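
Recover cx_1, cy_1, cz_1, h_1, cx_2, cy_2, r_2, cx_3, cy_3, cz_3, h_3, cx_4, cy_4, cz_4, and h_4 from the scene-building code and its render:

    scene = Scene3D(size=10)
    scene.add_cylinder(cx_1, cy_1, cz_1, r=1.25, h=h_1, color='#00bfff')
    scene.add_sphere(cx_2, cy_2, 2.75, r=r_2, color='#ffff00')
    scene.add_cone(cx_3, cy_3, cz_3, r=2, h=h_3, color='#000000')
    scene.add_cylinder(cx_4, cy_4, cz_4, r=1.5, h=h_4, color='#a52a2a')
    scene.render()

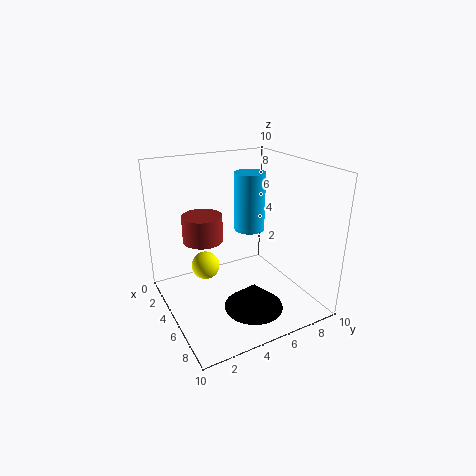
cx_1 = 1.5, cy_1 = 8, cz_1 = 3.75, h_1 = 4.75, cx_2 = 3.75, cy_2 = 3, r_2 = 1, cx_3 = 7.25, cy_3 = 5, cz_3 = 0.75, h_3 = 1.75, cx_4 = 2.25, cy_4 = 3.5, cz_4 = 4, h_4 = 2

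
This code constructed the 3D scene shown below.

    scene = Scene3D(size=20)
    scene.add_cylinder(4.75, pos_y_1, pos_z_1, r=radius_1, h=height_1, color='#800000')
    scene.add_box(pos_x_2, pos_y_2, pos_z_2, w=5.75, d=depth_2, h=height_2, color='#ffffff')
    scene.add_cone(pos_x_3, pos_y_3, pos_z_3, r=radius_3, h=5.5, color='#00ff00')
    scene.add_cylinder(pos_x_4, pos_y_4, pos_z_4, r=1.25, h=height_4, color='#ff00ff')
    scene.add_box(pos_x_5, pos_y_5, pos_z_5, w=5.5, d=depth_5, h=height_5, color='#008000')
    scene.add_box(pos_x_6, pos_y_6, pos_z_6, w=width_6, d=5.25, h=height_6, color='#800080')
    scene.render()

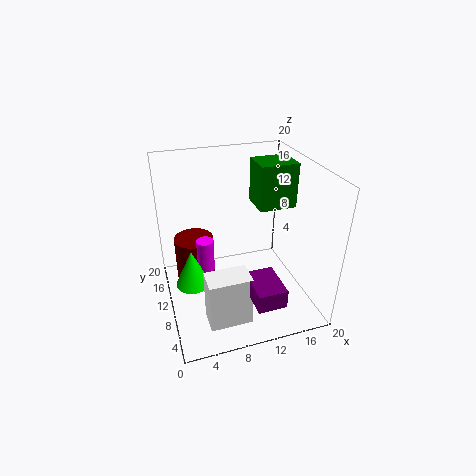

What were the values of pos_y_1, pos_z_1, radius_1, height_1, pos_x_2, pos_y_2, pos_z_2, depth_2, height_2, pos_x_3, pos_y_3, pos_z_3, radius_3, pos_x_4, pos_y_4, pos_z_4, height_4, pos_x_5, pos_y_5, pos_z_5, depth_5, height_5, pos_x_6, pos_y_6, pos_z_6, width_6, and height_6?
pos_y_1 = 16, pos_z_1 = 0.5, radius_1 = 3, height_1 = 7, pos_x_2 = 4.25, pos_y_2 = 3.5, pos_z_2 = 0.25, depth_2 = 3.5, height_2 = 7.25, pos_x_3 = 3.5, pos_y_3 = 11.5, pos_z_3 = 2.5, radius_3 = 2.5, pos_x_4 = 5.75, pos_y_4 = 12.25, pos_z_4 = 4.25, height_4 = 4.75, pos_x_5 = 13.75, pos_y_5 = 11.25, pos_z_5 = 12.75, depth_5 = 4.75, height_5 = 6.5, pos_x_6 = 9.5, pos_y_6 = 0.25, pos_z_6 = 5, width_6 = 3.75, height_6 = 2.5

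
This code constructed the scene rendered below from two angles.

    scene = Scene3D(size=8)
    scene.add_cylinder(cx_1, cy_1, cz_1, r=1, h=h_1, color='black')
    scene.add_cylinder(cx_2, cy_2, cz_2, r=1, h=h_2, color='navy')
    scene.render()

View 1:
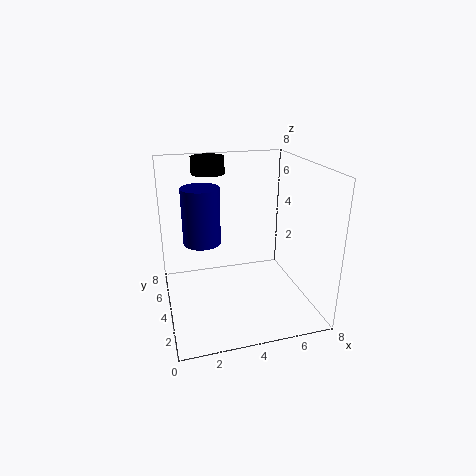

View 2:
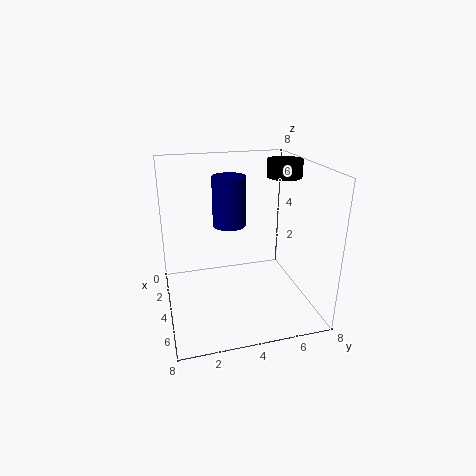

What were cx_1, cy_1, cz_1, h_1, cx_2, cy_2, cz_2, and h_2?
cx_1 = 3, cy_1 = 7, cz_1 = 7, h_1 = 1, cx_2 = 2, cy_2 = 4, cz_2 = 4, h_2 = 3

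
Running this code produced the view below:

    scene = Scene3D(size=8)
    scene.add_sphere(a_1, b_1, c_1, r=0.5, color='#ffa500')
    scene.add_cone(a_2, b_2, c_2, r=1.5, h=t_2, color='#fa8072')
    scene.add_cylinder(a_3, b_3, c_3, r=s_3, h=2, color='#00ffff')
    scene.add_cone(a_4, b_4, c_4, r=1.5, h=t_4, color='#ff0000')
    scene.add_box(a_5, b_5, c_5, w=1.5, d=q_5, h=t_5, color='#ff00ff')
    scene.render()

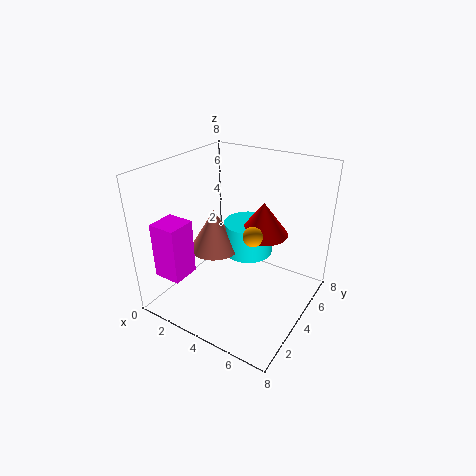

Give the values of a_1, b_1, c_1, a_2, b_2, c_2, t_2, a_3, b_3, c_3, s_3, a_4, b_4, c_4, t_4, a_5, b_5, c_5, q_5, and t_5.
a_1 = 5.5; b_1 = 3; c_1 = 5; a_2 = 2; b_2 = 4.5; c_2 = 2.5; t_2 = 2.5; a_3 = 3.5; b_3 = 6; c_3 = 2; s_3 = 1.5; a_4 = 4.5; b_4 = 6; c_4 = 3.5; t_4 = 2; a_5 = 1; b_5 = 0.5; c_5 = 2.5; q_5 = 1.5; t_5 = 3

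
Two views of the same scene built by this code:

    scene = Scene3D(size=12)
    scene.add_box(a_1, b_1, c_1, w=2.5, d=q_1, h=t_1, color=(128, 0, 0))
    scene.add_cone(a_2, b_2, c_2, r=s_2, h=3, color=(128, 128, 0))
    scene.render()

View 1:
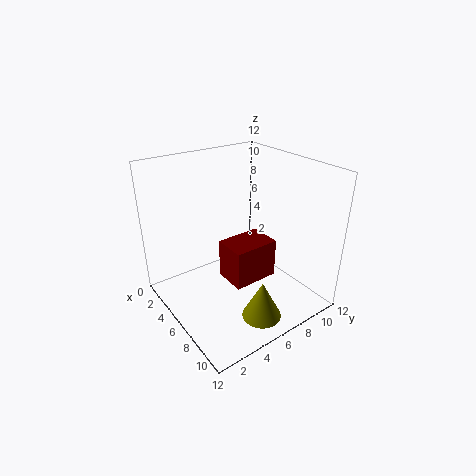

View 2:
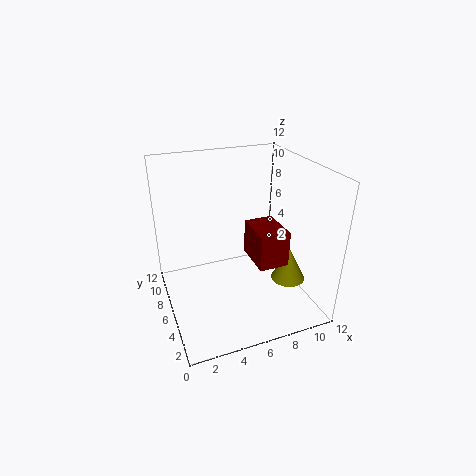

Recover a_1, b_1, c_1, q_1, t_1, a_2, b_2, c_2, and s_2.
a_1 = 7, b_1 = 3.5, c_1 = 4, q_1 = 3.5, t_1 = 3, a_2 = 10.5, b_2 = 5, c_2 = 1.5, s_2 = 1.5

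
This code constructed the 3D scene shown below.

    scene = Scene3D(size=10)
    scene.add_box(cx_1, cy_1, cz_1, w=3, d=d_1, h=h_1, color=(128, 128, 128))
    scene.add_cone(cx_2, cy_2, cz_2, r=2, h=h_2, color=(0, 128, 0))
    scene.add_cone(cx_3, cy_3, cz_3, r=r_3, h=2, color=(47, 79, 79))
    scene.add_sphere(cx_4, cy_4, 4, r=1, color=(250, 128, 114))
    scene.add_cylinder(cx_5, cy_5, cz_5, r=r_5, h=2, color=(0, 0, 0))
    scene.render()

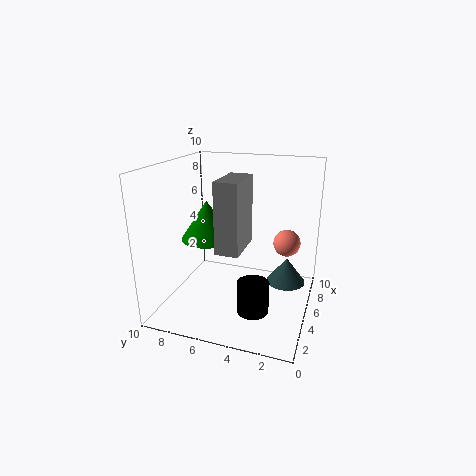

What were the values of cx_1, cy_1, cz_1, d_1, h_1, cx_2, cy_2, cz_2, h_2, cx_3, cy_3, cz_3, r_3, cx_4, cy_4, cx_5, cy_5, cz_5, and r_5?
cx_1 = 2
cy_1 = 4
cz_1 = 5
d_1 = 1.5
h_1 = 4.5
cx_2 = 6.5
cy_2 = 8
cz_2 = 4
h_2 = 3
cx_3 = 8
cy_3 = 2
cz_3 = 0.5
r_3 = 1.5
cx_4 = 7.5
cy_4 = 2
cx_5 = 2
cy_5 = 3
cz_5 = 1.5
r_5 = 1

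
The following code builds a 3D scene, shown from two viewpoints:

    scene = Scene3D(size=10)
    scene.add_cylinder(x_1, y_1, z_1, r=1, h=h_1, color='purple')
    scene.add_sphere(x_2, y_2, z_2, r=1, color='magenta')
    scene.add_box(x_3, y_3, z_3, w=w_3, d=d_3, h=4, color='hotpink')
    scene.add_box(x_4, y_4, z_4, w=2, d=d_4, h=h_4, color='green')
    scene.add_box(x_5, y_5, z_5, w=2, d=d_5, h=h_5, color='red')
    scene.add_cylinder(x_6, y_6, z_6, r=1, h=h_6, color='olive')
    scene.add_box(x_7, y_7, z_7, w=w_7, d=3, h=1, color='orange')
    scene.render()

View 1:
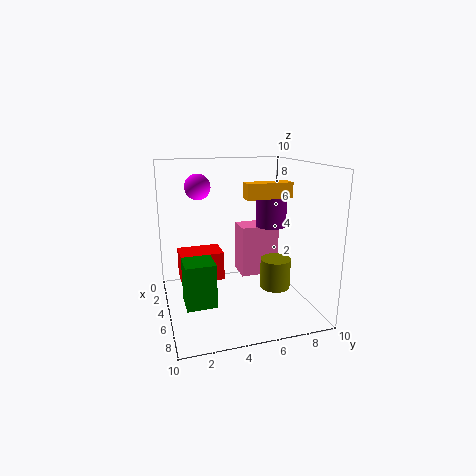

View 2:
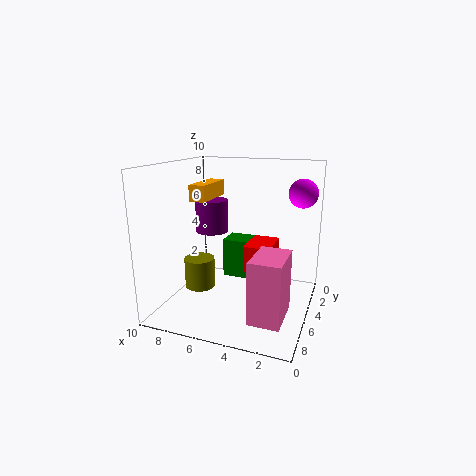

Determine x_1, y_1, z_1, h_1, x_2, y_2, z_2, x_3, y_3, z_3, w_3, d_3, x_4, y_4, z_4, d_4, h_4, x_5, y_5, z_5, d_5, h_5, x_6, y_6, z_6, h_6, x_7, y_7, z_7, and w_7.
x_1 = 6, y_1 = 7, z_1 = 6, h_1 = 2, x_2 = 1, y_2 = 3, z_2 = 8, x_3 = 1, y_3 = 6, z_3 = 1, w_3 = 2, d_3 = 3, x_4 = 5, y_4 = 1, z_4 = 1, d_4 = 2, h_4 = 3, x_5 = 3, y_5 = 1, z_5 = 2, d_5 = 3, h_5 = 2, x_6 = 7, y_6 = 7, z_6 = 2, h_6 = 2, x_7 = 6, y_7 = 5, z_7 = 8, w_7 = 1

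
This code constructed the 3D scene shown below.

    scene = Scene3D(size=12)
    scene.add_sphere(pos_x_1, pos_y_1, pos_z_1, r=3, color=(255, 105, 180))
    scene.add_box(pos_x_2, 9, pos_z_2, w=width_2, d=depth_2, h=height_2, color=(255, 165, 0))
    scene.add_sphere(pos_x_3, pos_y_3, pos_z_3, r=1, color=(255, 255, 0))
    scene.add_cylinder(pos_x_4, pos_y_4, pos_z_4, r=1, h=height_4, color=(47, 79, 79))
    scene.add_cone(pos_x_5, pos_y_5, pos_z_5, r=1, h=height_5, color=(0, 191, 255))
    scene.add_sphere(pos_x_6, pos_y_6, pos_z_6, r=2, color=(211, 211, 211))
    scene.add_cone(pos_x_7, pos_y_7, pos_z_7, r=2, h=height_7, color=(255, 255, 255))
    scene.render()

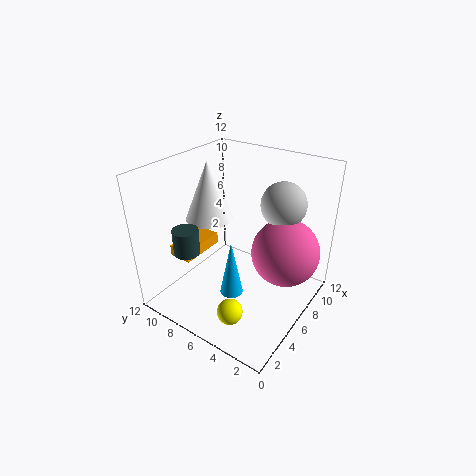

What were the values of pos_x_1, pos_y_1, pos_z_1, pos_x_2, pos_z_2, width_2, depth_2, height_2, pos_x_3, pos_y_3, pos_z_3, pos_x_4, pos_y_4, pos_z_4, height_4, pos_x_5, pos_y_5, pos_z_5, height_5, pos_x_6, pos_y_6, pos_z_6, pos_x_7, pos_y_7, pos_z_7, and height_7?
pos_x_1 = 9
pos_y_1 = 3
pos_z_1 = 4
pos_x_2 = 3
pos_z_2 = 4
width_2 = 4
depth_2 = 2
height_2 = 1
pos_x_3 = 2
pos_y_3 = 4
pos_z_3 = 2
pos_x_4 = 2
pos_y_4 = 8
pos_z_4 = 6
height_4 = 2
pos_x_5 = 5
pos_y_5 = 6
pos_z_5 = 1
height_5 = 5
pos_x_6 = 10
pos_y_6 = 4
pos_z_6 = 8
pos_x_7 = 6
pos_y_7 = 9
pos_z_7 = 7
height_7 = 5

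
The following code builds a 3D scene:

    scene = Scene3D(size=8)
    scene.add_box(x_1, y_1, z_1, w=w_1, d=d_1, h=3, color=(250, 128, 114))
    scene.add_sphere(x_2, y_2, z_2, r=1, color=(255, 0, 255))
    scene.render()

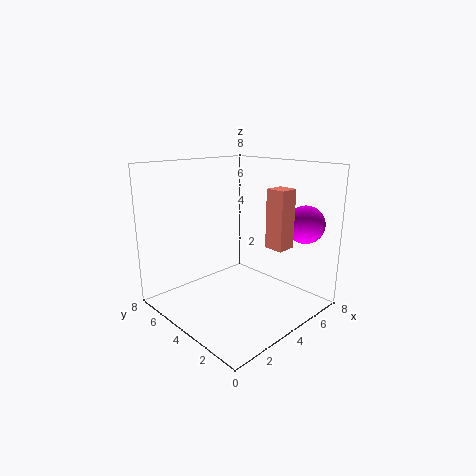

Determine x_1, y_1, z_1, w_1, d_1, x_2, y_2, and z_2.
x_1 = 4, y_1 = 1, z_1 = 4, w_1 = 1, d_1 = 1, x_2 = 6, y_2 = 1, z_2 = 5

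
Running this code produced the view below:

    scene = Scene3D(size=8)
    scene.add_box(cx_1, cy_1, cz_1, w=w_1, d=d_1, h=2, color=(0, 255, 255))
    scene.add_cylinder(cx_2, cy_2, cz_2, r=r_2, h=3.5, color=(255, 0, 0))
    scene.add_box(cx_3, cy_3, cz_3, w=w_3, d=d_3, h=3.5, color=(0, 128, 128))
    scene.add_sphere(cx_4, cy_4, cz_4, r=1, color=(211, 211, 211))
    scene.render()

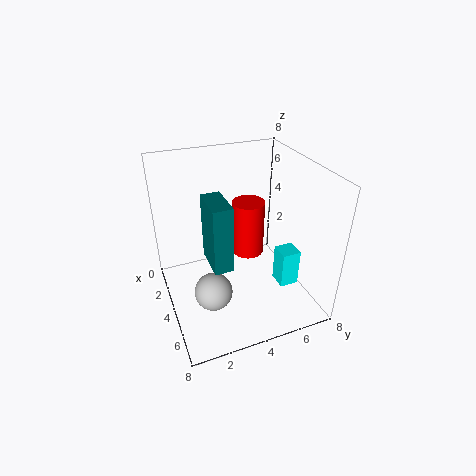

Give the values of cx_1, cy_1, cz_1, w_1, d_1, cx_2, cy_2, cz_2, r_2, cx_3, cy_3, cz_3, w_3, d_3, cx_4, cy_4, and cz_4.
cx_1 = 5.5, cy_1 = 5.5, cz_1 = 2, w_1 = 1, d_1 = 1, cx_2 = 2, cy_2 = 5.5, cz_2 = 1.5, r_2 = 1, cx_3 = 4, cy_3 = 2, cz_3 = 3.5, w_3 = 2, d_3 = 1, cx_4 = 5.5, cy_4 = 2, cz_4 = 2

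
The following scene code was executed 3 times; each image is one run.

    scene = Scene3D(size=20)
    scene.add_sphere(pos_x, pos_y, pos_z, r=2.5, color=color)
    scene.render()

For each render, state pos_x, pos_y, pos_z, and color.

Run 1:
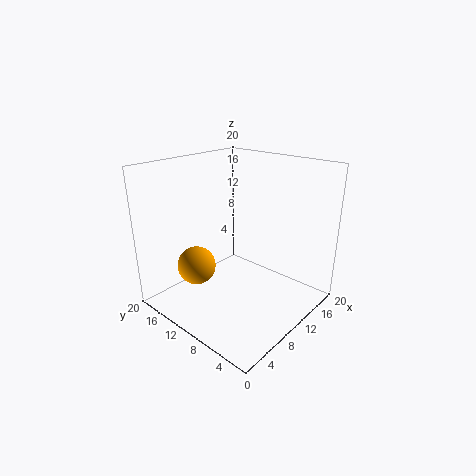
pos_x = 4
pos_y = 12
pos_z = 7.5
color = 'orange'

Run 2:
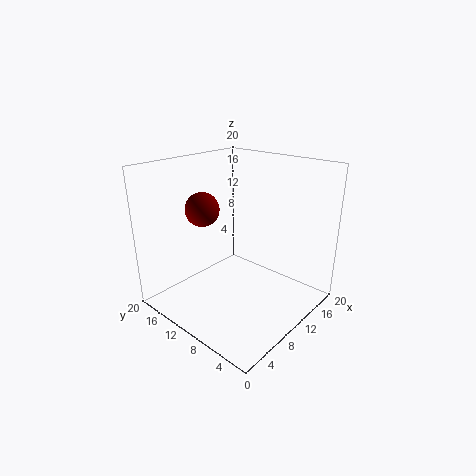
pos_x = 9
pos_y = 16
pos_z = 13
color = 'maroon'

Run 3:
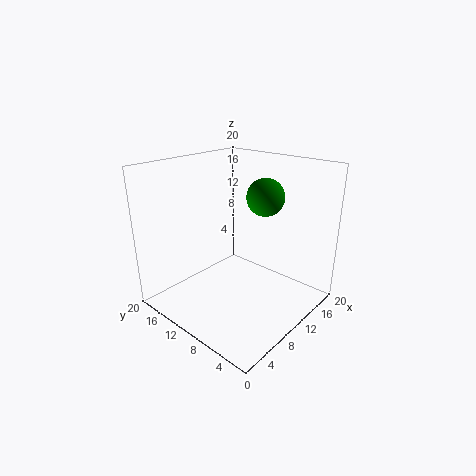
pos_x = 12
pos_y = 7
pos_z = 16
color = 'green'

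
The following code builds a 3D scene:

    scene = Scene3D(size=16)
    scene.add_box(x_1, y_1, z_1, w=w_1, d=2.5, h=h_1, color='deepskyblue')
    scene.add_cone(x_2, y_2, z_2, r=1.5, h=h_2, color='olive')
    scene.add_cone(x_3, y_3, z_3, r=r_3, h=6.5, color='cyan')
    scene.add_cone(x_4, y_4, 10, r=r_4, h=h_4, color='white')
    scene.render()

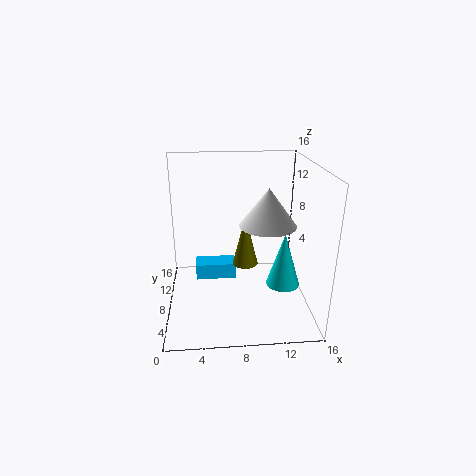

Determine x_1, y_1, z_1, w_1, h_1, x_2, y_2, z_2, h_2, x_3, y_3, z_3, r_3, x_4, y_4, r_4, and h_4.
x_1 = 3, y_1 = 11, z_1 = 1, w_1 = 5, h_1 = 2, x_2 = 9, y_2 = 9.5, z_2 = 4, h_2 = 6, x_3 = 13.5, y_3 = 8.5, z_3 = 1.5, r_3 = 2, x_4 = 11, y_4 = 6.5, r_4 = 3, h_4 = 4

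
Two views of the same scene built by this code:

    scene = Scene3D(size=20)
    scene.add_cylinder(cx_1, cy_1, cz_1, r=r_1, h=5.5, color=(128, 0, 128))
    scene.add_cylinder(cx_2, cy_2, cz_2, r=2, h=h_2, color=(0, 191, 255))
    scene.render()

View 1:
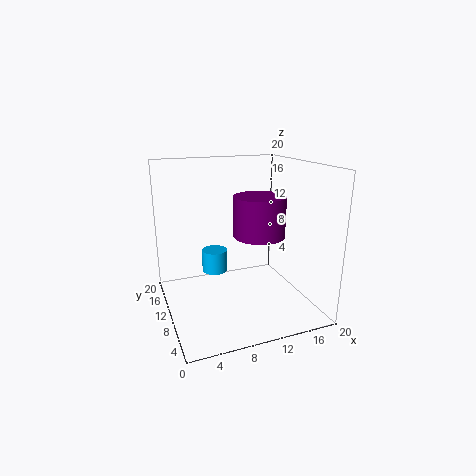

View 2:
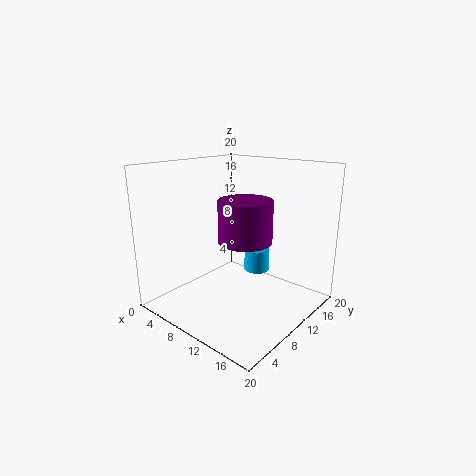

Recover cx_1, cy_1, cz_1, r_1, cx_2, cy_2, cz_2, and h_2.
cx_1 = 12.5; cy_1 = 8.5; cz_1 = 10.5; r_1 = 3.5; cx_2 = 8.5; cy_2 = 16.5; cz_2 = 2.5; h_2 = 3.5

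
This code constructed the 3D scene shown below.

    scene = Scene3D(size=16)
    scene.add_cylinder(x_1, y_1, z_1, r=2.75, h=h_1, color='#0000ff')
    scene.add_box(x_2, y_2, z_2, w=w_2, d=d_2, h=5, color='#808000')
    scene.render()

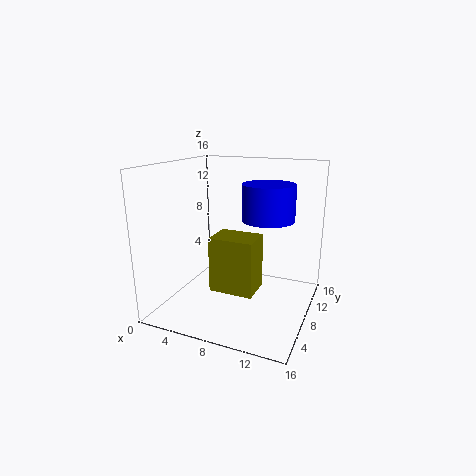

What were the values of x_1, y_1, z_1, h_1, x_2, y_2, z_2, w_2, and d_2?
x_1 = 11.5
y_1 = 7.75
z_1 = 10.5
h_1 = 3.75
x_2 = 8.5
y_2 = 0.25
z_2 = 5.5
w_2 = 4
d_2 = 3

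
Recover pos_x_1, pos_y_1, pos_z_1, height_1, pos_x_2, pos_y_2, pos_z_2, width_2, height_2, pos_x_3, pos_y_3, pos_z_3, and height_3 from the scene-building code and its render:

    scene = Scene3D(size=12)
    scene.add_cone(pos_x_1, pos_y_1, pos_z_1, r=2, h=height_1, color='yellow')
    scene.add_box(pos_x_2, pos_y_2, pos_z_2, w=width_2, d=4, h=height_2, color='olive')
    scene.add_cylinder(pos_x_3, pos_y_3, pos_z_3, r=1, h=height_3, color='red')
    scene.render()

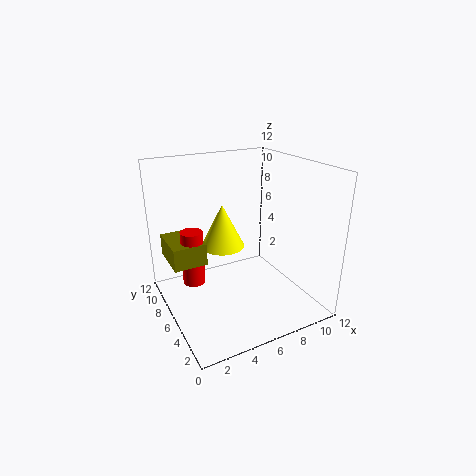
pos_x_1 = 6, pos_y_1 = 9, pos_z_1 = 4, height_1 = 4, pos_x_2 = 1, pos_y_2 = 8, pos_z_2 = 3, width_2 = 3, height_2 = 2, pos_x_3 = 3, pos_y_3 = 9, pos_z_3 = 1, height_3 = 5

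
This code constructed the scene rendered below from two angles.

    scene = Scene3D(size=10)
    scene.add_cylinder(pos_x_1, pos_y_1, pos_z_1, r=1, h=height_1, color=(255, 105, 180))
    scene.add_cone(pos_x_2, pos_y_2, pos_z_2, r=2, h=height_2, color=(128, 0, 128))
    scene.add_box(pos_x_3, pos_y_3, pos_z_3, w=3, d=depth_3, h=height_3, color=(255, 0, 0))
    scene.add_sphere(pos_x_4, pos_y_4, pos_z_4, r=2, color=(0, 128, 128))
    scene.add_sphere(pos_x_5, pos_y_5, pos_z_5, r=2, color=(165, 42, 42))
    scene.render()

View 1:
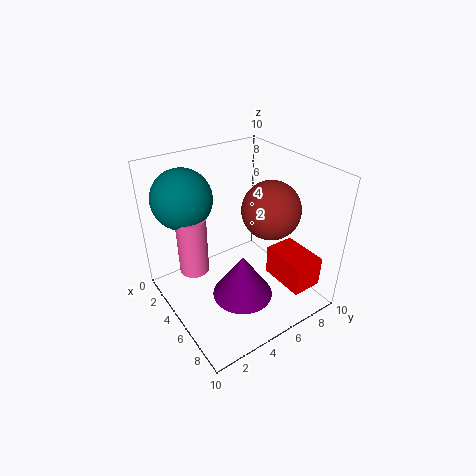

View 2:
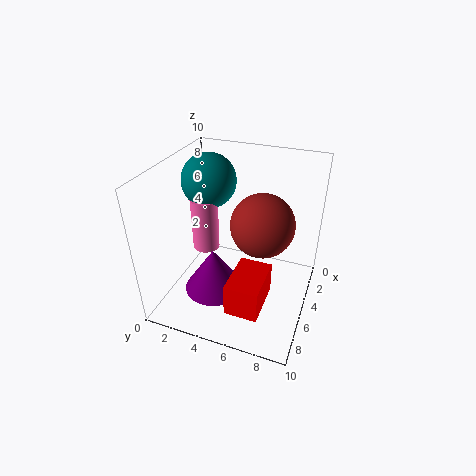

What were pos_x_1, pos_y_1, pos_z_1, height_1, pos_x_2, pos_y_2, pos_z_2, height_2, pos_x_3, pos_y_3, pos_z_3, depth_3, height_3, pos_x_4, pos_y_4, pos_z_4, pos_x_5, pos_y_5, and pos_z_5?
pos_x_1 = 4, pos_y_1 = 2, pos_z_1 = 3, height_1 = 4, pos_x_2 = 7, pos_y_2 = 4, pos_z_2 = 2, height_2 = 3, pos_x_3 = 7, pos_y_3 = 6, pos_z_3 = 3, depth_3 = 2, height_3 = 2, pos_x_4 = 3, pos_y_4 = 2, pos_z_4 = 8, pos_x_5 = 6, pos_y_5 = 7, pos_z_5 = 7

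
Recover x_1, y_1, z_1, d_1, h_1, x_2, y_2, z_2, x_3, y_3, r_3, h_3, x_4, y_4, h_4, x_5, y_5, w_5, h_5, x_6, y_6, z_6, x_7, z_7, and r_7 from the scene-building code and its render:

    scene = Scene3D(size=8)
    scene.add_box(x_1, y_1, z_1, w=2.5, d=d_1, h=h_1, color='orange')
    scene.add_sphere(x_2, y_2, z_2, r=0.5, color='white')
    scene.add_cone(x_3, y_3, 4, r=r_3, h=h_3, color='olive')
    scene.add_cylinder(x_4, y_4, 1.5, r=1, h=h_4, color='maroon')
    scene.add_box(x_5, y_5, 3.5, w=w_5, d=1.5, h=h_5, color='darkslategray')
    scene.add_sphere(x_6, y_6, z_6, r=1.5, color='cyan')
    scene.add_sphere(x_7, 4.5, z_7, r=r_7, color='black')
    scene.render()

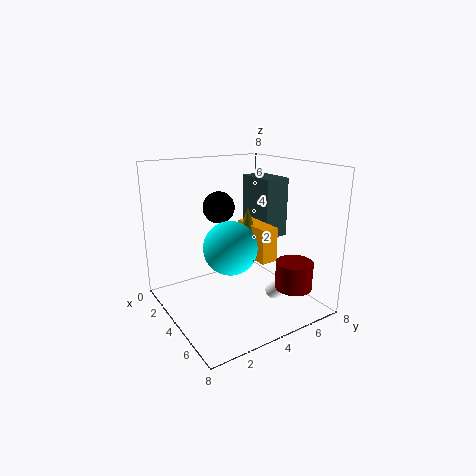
x_1 = 2.5; y_1 = 5; z_1 = 2.5; d_1 = 1; h_1 = 2; x_2 = 5.5; y_2 = 5.5; z_2 = 1; x_3 = 3.5; y_3 = 5; r_3 = 0.5; h_3 = 1.5; x_4 = 6.5; y_4 = 6; h_4 = 1.5; x_5 = 1.5; y_5 = 6; w_5 = 2.5; h_5 = 3.5; x_6 = 4; y_6 = 3.5; z_6 = 3.5; x_7 = 1; z_7 = 5; r_7 = 1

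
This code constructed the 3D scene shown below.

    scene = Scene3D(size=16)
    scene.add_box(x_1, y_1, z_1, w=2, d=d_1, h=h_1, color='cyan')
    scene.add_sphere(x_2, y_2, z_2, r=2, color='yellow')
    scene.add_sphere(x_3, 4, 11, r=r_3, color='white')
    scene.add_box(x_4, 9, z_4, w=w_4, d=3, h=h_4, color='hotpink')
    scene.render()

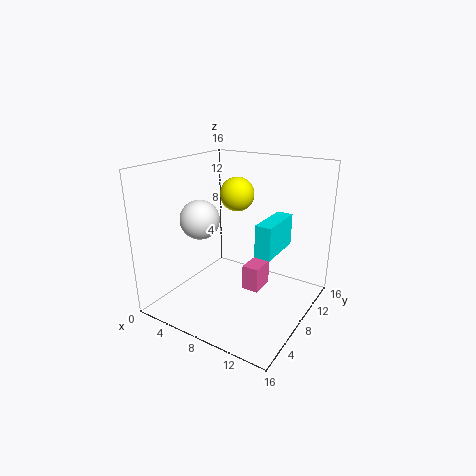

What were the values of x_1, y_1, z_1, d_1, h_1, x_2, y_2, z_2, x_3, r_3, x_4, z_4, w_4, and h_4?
x_1 = 9; y_1 = 10; z_1 = 5; d_1 = 6; h_1 = 4; x_2 = 6; y_2 = 11; z_2 = 12; x_3 = 6; r_3 = 2; x_4 = 8; z_4 = 1; w_4 = 2; h_4 = 3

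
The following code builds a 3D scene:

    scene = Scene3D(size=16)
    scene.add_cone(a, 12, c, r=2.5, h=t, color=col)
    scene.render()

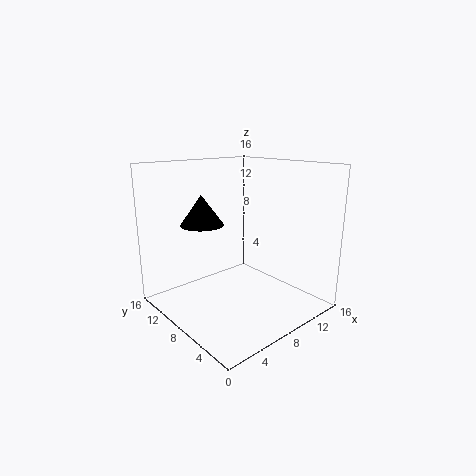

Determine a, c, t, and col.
a = 6, c = 9, t = 3.5, col = 'black'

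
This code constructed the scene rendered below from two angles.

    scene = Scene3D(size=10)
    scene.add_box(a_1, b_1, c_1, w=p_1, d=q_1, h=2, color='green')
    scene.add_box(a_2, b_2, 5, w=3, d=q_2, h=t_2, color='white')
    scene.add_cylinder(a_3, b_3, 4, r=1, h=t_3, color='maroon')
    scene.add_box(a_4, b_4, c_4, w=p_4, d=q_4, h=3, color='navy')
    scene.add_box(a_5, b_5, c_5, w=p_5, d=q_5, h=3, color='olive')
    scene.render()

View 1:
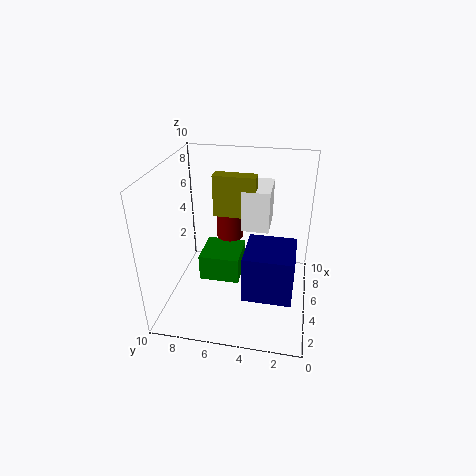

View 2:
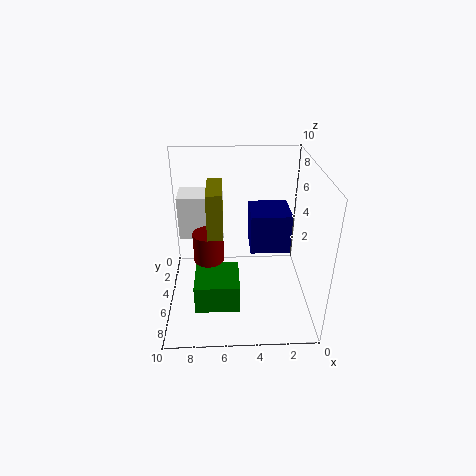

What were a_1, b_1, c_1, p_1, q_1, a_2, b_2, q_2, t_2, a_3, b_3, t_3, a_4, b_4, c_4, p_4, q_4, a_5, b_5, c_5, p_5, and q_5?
a_1 = 5; b_1 = 5; c_1 = 1; p_1 = 3; q_1 = 3; a_2 = 6; b_2 = 3; q_2 = 2; t_2 = 3; a_3 = 7; b_3 = 6; t_3 = 2; a_4 = 1; b_4 = 1; c_4 = 3; p_4 = 3; q_4 = 3; a_5 = 6; b_5 = 4; c_5 = 6; p_5 = 1; q_5 = 3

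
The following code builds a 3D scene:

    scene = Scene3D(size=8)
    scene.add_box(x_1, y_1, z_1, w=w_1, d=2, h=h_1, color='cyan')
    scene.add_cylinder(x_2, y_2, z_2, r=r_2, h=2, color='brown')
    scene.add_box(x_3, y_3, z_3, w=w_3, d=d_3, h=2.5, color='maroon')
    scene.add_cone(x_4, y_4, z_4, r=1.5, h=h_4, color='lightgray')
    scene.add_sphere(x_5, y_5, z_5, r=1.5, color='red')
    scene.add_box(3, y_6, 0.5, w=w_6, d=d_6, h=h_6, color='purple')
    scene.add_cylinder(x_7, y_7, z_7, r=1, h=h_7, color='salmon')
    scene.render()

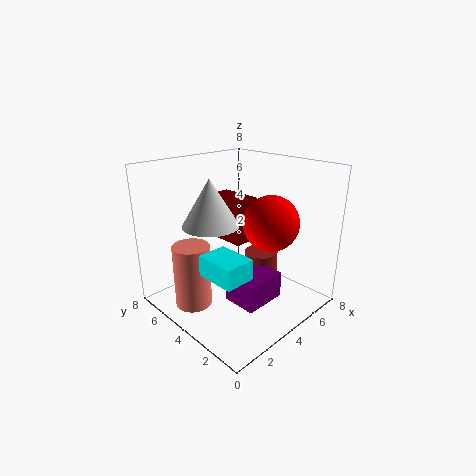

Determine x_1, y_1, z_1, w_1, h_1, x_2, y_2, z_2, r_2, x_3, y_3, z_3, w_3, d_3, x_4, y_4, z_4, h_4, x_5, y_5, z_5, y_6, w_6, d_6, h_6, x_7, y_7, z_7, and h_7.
x_1 = 0.5, y_1 = 1, z_1 = 3.5, w_1 = 1.5, h_1 = 1, x_2 = 6, y_2 = 4, z_2 = 0.5, r_2 = 1, x_3 = 4, y_3 = 4, z_3 = 3.5, w_3 = 1.5, d_3 = 2.5, x_4 = 2.5, y_4 = 4.5, z_4 = 5, h_4 = 2.5, x_5 = 5, y_5 = 2.5, z_5 = 5, y_6 = 2, w_6 = 2.5, d_6 = 2, h_6 = 1.5, x_7 = 1.5, y_7 = 5, z_7 = 0.5, h_7 = 3.5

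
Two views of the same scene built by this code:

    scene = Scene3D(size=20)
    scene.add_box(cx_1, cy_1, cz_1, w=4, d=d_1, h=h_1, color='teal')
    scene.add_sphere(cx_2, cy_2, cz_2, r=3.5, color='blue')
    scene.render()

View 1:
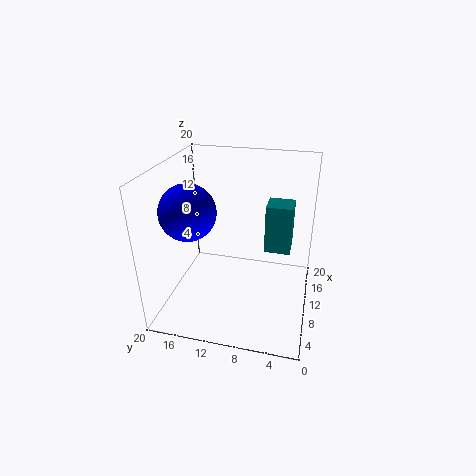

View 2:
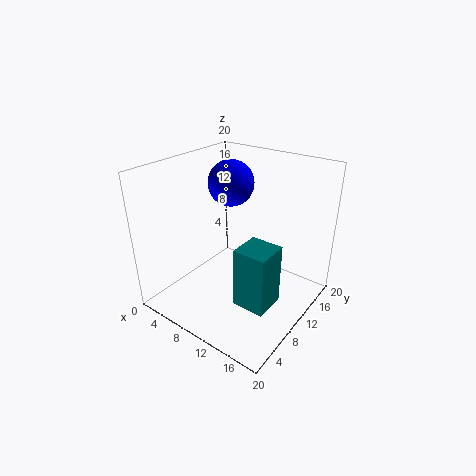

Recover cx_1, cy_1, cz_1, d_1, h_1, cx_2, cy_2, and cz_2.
cx_1 = 14.5; cy_1 = 3; cz_1 = 5.5; d_1 = 4; h_1 = 7.5; cx_2 = 5; cy_2 = 15; cz_2 = 15.5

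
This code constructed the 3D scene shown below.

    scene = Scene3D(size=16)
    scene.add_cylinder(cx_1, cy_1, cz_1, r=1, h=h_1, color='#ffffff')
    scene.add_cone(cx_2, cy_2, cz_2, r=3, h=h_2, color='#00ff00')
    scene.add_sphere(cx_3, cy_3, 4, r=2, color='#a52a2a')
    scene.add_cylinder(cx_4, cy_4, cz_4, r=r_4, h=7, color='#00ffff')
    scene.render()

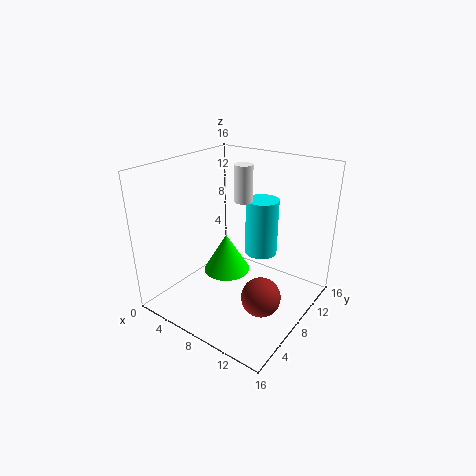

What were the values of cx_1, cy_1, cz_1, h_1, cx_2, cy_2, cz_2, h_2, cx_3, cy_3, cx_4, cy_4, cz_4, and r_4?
cx_1 = 8; cy_1 = 9; cz_1 = 12; h_1 = 4; cx_2 = 4; cy_2 = 11; cz_2 = 1; h_2 = 5; cx_3 = 13; cy_3 = 5; cx_4 = 8; cy_4 = 13; cz_4 = 4; r_4 = 2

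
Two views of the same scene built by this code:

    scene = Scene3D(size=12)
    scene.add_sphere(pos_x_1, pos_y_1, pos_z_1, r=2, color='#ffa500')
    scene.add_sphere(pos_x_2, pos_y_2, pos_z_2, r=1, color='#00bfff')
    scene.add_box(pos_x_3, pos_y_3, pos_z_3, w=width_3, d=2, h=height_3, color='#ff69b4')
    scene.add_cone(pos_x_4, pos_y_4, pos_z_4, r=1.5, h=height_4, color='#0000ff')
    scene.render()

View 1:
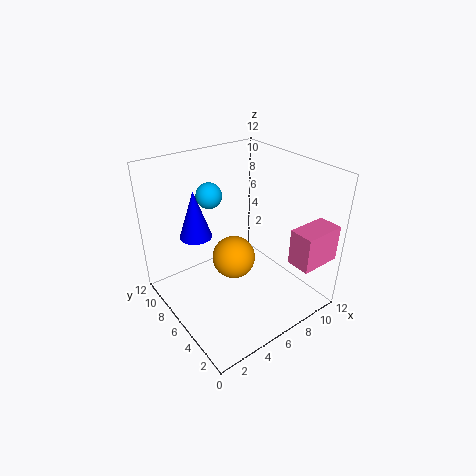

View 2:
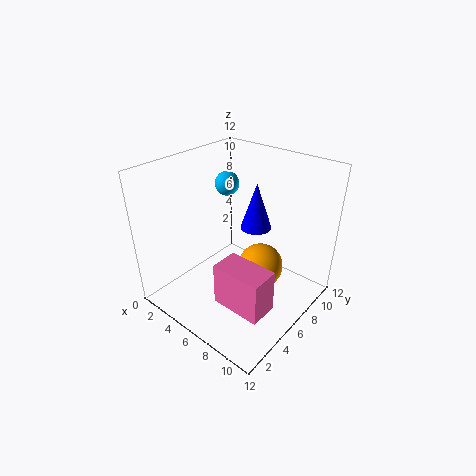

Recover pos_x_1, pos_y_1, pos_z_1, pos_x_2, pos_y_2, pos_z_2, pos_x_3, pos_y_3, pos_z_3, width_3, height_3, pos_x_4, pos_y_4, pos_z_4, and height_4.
pos_x_1 = 7
pos_y_1 = 8
pos_z_1 = 2.5
pos_x_2 = 4
pos_y_2 = 7
pos_z_2 = 10
pos_x_3 = 8.5
pos_y_3 = 0.5
pos_z_3 = 4.5
width_3 = 3.5
height_3 = 3
pos_x_4 = 4.5
pos_y_4 = 10.5
pos_z_4 = 4.5
height_4 = 4.5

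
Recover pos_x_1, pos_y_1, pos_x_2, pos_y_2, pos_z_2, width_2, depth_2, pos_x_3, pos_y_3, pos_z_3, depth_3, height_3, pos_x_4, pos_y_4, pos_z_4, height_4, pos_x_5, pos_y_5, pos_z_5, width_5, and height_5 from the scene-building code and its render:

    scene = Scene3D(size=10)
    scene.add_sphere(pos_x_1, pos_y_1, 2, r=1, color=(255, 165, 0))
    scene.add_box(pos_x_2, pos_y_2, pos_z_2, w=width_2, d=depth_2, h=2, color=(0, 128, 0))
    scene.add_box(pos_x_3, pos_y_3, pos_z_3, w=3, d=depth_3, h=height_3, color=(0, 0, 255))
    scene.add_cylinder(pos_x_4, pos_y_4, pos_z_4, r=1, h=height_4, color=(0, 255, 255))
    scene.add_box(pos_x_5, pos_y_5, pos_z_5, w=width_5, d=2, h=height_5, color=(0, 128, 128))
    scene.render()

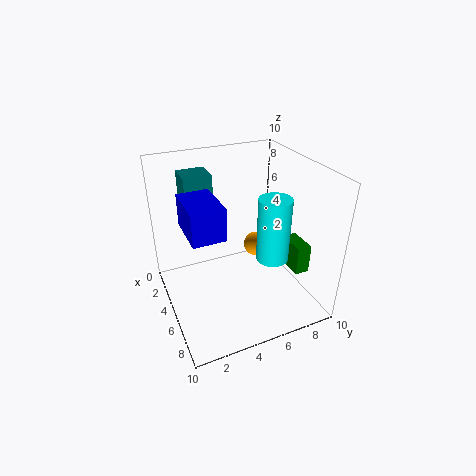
pos_x_1 = 2; pos_y_1 = 8; pos_x_2 = 6; pos_y_2 = 8; pos_z_2 = 3; width_2 = 2; depth_2 = 1; pos_x_3 = 5; pos_y_3 = 1; pos_z_3 = 7; depth_3 = 2; height_3 = 2; pos_x_4 = 8; pos_y_4 = 6; pos_z_4 = 5; height_4 = 4; pos_x_5 = 1; pos_y_5 = 2; pos_z_5 = 6; width_5 = 2; height_5 = 3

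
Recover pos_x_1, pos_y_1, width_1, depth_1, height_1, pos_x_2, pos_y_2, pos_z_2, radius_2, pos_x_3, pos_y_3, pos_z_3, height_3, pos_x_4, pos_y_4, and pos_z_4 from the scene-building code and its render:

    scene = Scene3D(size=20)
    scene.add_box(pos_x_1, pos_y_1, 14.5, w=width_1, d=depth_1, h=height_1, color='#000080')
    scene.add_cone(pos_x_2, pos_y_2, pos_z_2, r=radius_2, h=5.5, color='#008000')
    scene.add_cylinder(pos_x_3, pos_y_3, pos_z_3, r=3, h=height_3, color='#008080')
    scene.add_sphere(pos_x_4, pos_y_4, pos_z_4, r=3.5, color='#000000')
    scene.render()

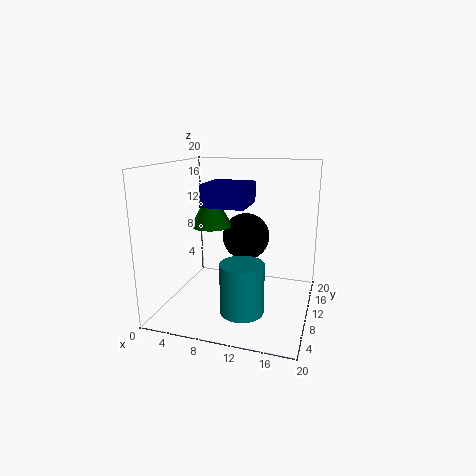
pos_x_1 = 5.5; pos_y_1 = 7.5; width_1 = 6; depth_1 = 6; height_1 = 3; pos_x_2 = 5.5; pos_y_2 = 11.5; pos_z_2 = 11; radius_2 = 3; pos_x_3 = 11.5; pos_y_3 = 7; pos_z_3 = 0.5; height_3 = 7; pos_x_4 = 10; pos_y_4 = 14; pos_z_4 = 9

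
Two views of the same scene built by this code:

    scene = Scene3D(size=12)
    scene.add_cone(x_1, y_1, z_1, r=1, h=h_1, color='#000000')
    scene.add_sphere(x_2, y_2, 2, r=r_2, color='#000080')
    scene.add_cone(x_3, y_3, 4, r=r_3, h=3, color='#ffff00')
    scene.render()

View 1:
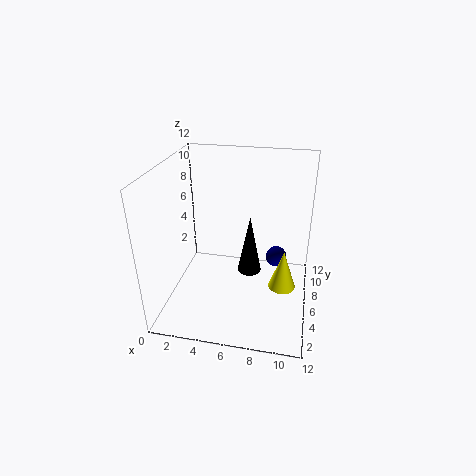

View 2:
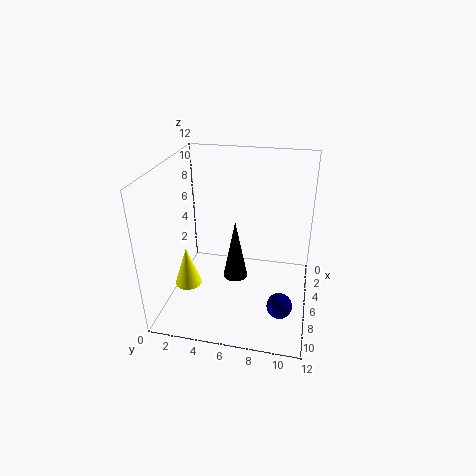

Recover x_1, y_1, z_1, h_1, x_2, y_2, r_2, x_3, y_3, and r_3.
x_1 = 7, y_1 = 6, z_1 = 3, h_1 = 5, x_2 = 9, y_2 = 10, r_2 = 1, x_3 = 10, y_3 = 3, r_3 = 1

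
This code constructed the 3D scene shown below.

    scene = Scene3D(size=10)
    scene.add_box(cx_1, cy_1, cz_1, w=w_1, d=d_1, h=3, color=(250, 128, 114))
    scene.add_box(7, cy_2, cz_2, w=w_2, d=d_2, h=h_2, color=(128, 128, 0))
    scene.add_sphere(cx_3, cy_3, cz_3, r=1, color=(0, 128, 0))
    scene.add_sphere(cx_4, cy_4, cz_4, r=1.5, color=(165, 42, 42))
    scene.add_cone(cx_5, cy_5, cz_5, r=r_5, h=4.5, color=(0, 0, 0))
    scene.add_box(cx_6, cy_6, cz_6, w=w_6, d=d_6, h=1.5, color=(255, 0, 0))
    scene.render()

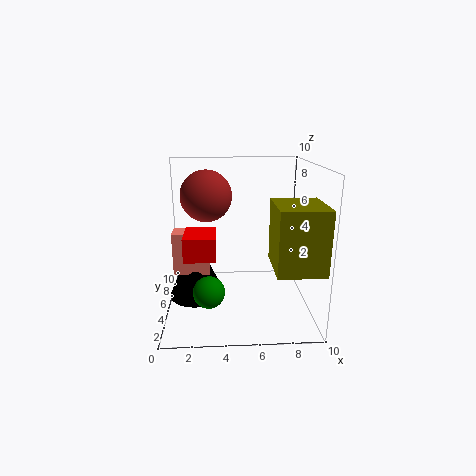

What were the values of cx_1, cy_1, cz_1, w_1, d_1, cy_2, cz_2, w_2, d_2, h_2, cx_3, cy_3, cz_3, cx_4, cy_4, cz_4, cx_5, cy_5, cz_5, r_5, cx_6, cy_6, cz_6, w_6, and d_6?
cx_1 = 0.5
cy_1 = 4.5
cz_1 = 2.5
w_1 = 2.5
d_1 = 1.5
cy_2 = 0.5
cz_2 = 4
w_2 = 3
d_2 = 3.5
h_2 = 4
cx_3 = 3
cy_3 = 2
cz_3 = 2.5
cx_4 = 3
cy_4 = 2.5
cz_4 = 8.5
cx_5 = 2
cy_5 = 5.5
cz_5 = 0.5
r_5 = 2
cx_6 = 1.5
cy_6 = 2
cz_6 = 4.5
w_6 = 2
d_6 = 2.5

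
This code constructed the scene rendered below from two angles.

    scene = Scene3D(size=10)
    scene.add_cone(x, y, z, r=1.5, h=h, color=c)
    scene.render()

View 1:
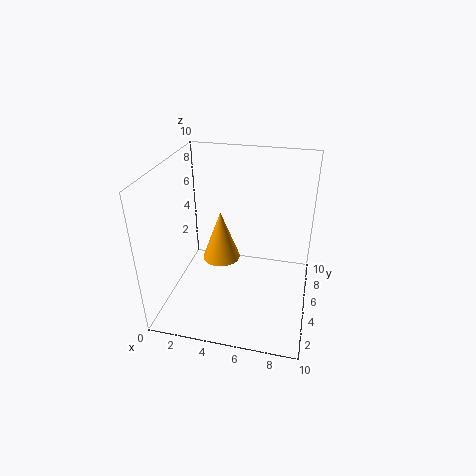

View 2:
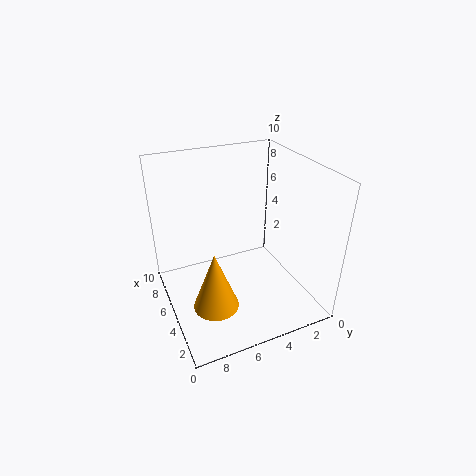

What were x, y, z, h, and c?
x = 3
y = 7.5
z = 1.5
h = 4
c = 'orange'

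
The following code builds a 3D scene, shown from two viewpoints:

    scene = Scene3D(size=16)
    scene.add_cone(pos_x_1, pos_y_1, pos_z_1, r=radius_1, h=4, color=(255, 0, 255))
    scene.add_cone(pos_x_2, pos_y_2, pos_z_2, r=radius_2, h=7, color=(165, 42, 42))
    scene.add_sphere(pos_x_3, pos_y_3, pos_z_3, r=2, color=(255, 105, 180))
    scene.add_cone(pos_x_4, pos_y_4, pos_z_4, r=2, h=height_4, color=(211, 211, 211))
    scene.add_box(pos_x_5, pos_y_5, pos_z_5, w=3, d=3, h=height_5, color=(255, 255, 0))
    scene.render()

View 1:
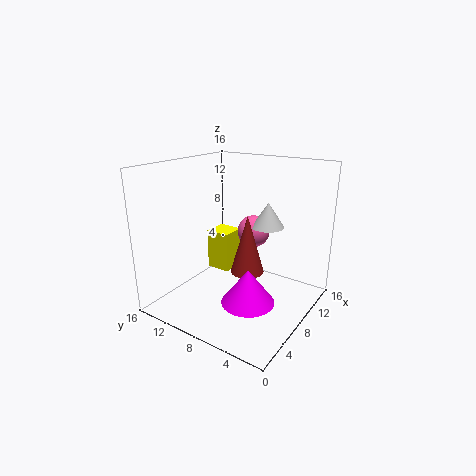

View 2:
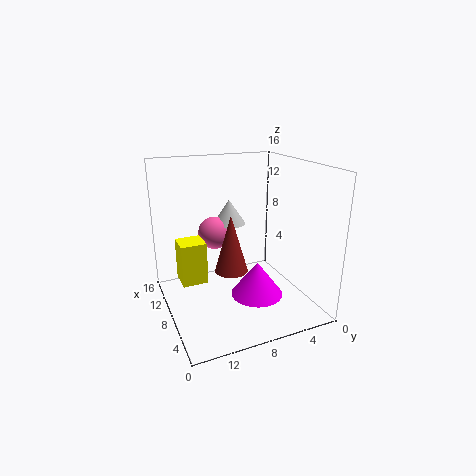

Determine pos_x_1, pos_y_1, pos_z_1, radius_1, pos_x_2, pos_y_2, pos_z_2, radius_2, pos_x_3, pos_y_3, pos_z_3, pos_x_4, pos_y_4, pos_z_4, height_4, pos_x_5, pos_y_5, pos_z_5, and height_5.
pos_x_1 = 7
pos_y_1 = 6
pos_z_1 = 1
radius_1 = 3
pos_x_2 = 10
pos_y_2 = 8
pos_z_2 = 3
radius_2 = 2
pos_x_3 = 13
pos_y_3 = 9
pos_z_3 = 7
pos_x_4 = 13
pos_y_4 = 7
pos_z_4 = 8
height_4 = 3
pos_x_5 = 10
pos_y_5 = 11
pos_z_5 = 2
height_5 = 5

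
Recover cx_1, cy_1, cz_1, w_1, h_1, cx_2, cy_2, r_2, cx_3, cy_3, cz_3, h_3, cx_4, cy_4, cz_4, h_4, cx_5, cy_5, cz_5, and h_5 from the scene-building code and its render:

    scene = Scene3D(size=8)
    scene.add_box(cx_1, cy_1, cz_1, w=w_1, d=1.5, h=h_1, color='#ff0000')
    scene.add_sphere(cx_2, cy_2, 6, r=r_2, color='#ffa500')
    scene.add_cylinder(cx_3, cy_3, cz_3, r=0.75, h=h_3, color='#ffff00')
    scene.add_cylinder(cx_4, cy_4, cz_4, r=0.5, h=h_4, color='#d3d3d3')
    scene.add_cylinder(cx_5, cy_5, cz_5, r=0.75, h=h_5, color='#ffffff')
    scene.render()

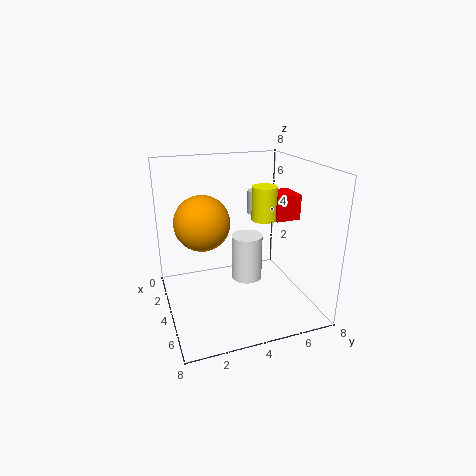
cx_1 = 2; cy_1 = 6.5; cz_1 = 4.5; w_1 = 1.75; h_1 = 1.5; cx_2 = 6.25; cy_2 = 1.5; r_2 = 1.25; cx_3 = 3; cy_3 = 6; cz_3 = 4.5; h_3 = 2; cx_4 = 1; cy_4 = 6.25; cz_4 = 4.25; h_4 = 1.5; cx_5 = 6; cy_5 = 3.75; cz_5 = 2.75; h_5 = 2.25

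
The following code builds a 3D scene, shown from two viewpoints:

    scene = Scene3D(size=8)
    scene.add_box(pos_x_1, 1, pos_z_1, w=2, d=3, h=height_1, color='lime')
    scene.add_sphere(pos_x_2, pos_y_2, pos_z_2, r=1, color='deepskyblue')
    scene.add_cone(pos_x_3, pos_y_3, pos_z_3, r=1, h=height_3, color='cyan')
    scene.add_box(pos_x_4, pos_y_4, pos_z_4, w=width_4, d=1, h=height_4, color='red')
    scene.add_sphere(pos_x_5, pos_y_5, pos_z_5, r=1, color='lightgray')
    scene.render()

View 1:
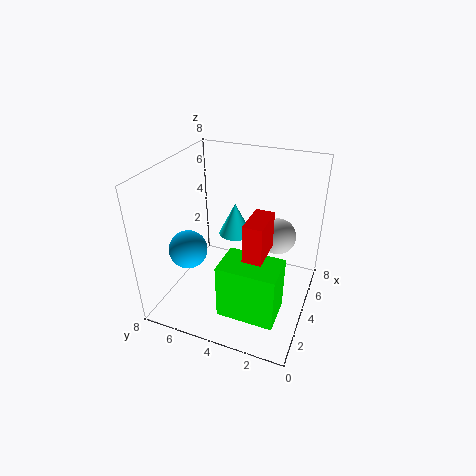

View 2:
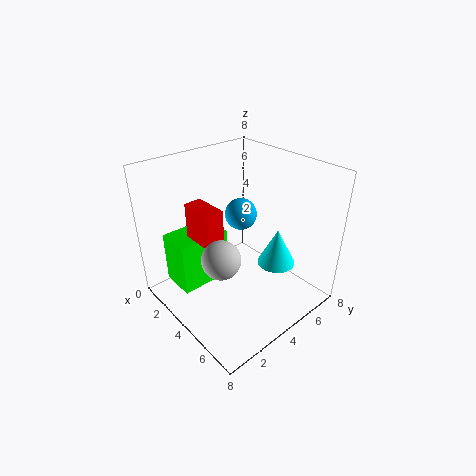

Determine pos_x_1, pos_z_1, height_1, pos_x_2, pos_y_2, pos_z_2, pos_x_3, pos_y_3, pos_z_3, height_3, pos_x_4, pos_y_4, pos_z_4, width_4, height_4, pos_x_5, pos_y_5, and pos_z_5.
pos_x_1 = 1
pos_z_1 = 1
height_1 = 3
pos_x_2 = 2
pos_y_2 = 6
pos_z_2 = 4
pos_x_3 = 6
pos_y_3 = 5
pos_z_3 = 3
height_3 = 2
pos_x_4 = 2
pos_y_4 = 2
pos_z_4 = 4
width_4 = 2
height_4 = 2
pos_x_5 = 5
pos_y_5 = 2
pos_z_5 = 4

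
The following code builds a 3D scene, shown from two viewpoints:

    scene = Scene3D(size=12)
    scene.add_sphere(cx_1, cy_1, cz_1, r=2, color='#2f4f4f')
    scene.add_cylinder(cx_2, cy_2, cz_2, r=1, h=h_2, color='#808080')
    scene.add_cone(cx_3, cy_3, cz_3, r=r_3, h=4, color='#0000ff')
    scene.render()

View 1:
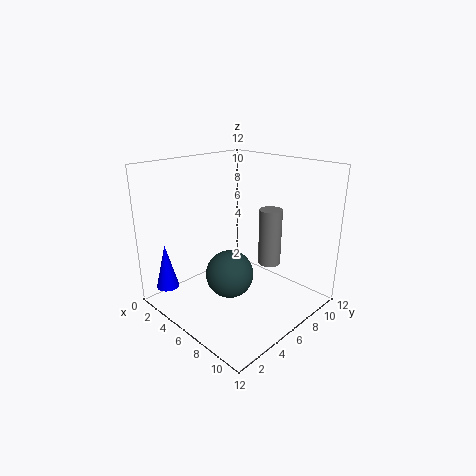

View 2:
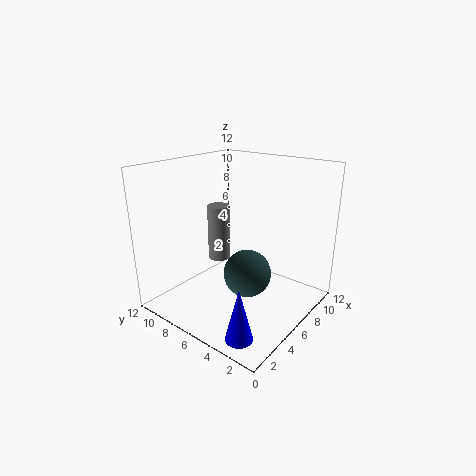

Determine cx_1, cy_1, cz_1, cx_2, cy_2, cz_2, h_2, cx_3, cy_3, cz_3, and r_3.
cx_1 = 6; cy_1 = 5; cz_1 = 3; cx_2 = 7; cy_2 = 9; cz_2 = 3; h_2 = 5; cx_3 = 1; cy_3 = 2; cz_3 = 1; r_3 = 1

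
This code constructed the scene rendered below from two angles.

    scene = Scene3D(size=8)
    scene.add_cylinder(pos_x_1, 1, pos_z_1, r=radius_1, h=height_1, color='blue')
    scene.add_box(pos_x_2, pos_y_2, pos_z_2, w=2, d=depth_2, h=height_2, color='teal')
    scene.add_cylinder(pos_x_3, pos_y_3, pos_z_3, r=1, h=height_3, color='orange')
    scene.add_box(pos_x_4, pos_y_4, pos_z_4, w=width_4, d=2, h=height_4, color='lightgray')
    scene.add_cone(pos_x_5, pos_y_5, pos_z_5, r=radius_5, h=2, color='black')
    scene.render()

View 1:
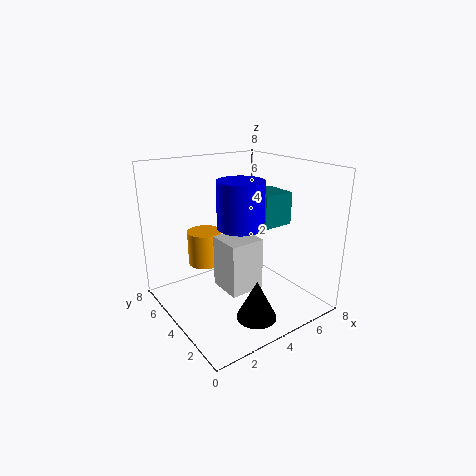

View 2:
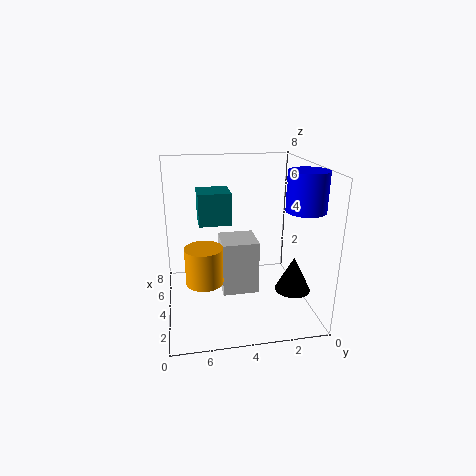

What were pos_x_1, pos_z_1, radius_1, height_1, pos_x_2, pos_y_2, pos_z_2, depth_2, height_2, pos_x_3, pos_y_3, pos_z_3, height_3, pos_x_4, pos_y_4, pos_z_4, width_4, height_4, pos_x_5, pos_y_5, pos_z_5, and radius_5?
pos_x_1 = 2; pos_z_1 = 6; radius_1 = 1; height_1 = 2; pos_x_2 = 6; pos_y_2 = 4; pos_z_2 = 4; depth_2 = 2; height_2 = 2; pos_x_3 = 3; pos_y_3 = 6; pos_z_3 = 2; height_3 = 2; pos_x_4 = 3; pos_y_4 = 3; pos_z_4 = 1; width_4 = 2; height_4 = 3; pos_x_5 = 3; pos_y_5 = 1; pos_z_5 = 1; radius_5 = 1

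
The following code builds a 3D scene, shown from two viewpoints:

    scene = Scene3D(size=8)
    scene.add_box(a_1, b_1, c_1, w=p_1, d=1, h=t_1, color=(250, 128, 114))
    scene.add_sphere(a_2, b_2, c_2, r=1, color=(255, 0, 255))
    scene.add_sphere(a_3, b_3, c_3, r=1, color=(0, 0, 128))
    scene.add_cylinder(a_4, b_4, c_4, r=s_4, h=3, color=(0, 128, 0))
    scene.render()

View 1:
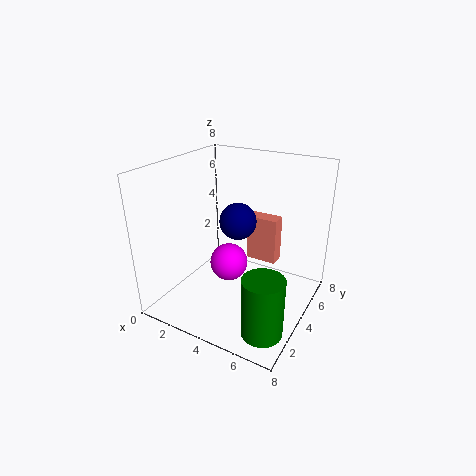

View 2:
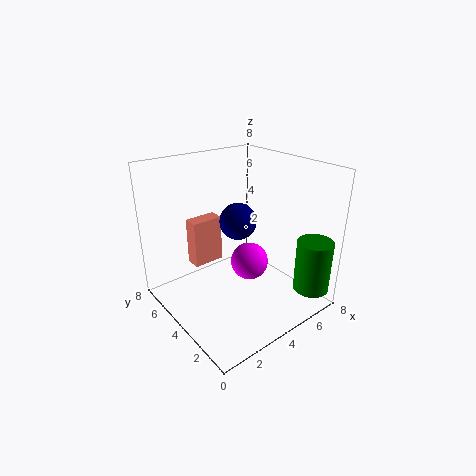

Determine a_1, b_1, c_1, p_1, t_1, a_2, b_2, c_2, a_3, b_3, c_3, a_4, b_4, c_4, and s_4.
a_1 = 3; b_1 = 7; c_1 = 1; p_1 = 2; t_1 = 3; a_2 = 4; b_2 = 3; c_2 = 3; a_3 = 4; b_3 = 4; c_3 = 5; a_4 = 7; b_4 = 1; c_4 = 1; s_4 = 1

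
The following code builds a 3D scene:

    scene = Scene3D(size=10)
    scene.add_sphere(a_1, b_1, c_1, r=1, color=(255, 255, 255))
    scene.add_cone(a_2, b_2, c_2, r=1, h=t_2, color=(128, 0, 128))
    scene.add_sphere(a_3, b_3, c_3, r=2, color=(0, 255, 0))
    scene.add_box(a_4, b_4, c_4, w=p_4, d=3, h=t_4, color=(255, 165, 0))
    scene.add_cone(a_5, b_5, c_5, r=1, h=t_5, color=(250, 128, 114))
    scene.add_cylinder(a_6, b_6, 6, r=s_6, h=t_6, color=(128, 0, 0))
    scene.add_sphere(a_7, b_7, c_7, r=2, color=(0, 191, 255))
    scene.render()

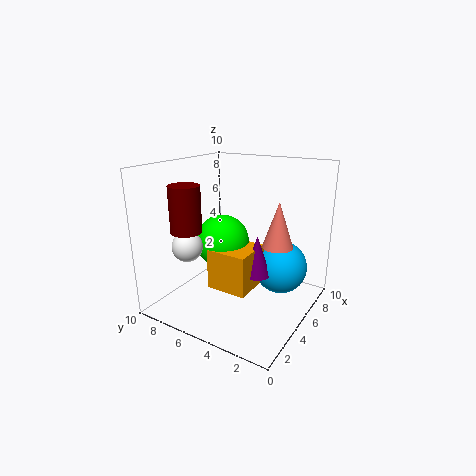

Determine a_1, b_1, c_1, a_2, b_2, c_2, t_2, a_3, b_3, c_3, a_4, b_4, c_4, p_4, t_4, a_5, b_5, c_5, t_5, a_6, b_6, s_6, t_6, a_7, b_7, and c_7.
a_1 = 2; b_1 = 7; c_1 = 5; a_2 = 6; b_2 = 4; c_2 = 2; t_2 = 3; a_3 = 6; b_3 = 7; c_3 = 4; a_4 = 4; b_4 = 4; c_4 = 1; p_4 = 3; t_4 = 3; a_5 = 5; b_5 = 2; c_5 = 5; t_5 = 3; a_6 = 2; b_6 = 7; s_6 = 1; t_6 = 3; a_7 = 8; b_7 = 3; c_7 = 2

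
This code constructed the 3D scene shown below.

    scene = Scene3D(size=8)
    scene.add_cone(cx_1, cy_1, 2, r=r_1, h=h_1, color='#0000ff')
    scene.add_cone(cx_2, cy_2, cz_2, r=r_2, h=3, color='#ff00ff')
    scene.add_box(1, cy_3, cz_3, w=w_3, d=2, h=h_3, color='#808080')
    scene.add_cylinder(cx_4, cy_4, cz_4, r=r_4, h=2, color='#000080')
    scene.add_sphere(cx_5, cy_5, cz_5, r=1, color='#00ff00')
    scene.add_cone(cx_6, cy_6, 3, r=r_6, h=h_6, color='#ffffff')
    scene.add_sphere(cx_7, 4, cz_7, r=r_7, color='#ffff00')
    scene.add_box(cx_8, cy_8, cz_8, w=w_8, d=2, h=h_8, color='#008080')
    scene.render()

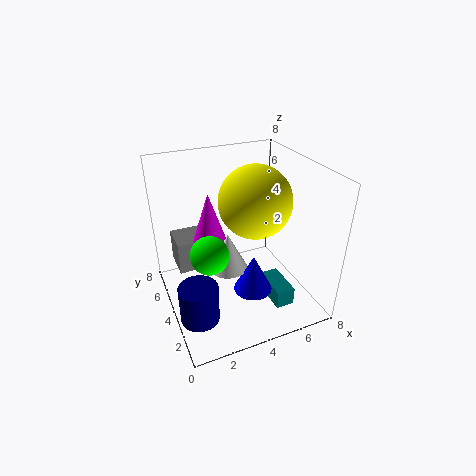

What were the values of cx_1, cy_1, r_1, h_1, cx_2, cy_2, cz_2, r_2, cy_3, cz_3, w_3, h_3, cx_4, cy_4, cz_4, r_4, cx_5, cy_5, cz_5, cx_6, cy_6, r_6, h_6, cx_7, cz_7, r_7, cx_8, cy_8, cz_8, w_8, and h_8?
cx_1 = 4
cy_1 = 2
r_1 = 1
h_1 = 2
cx_2 = 3
cy_2 = 6
cz_2 = 3
r_2 = 1
cy_3 = 6
cz_3 = 1
w_3 = 2
h_3 = 2
cx_4 = 1
cy_4 = 2
cz_4 = 1
r_4 = 1
cx_5 = 2
cy_5 = 3
cz_5 = 4
cx_6 = 3
cy_6 = 3
r_6 = 1
h_6 = 2
cx_7 = 5
cz_7 = 6
r_7 = 2
cx_8 = 5
cy_8 = 1
cz_8 = 1
w_8 = 1
h_8 = 1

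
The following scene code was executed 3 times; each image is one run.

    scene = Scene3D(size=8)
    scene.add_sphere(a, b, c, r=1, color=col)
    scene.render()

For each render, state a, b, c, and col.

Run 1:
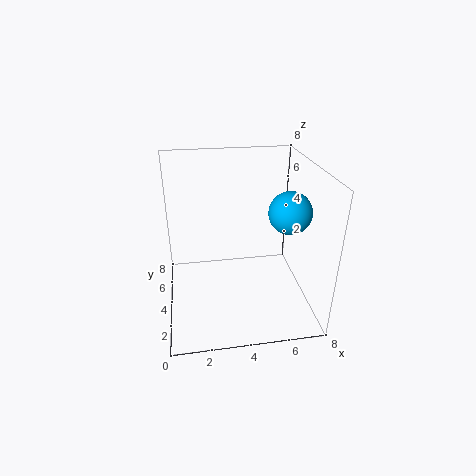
a = 6, b = 1.5, c = 6.5, col = 'deepskyblue'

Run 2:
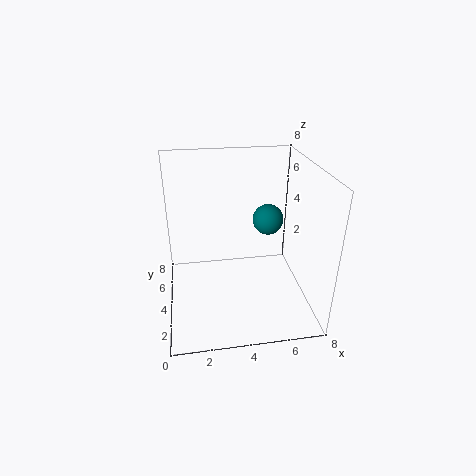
a = 6.5, b = 7, c = 3.5, col = 'teal'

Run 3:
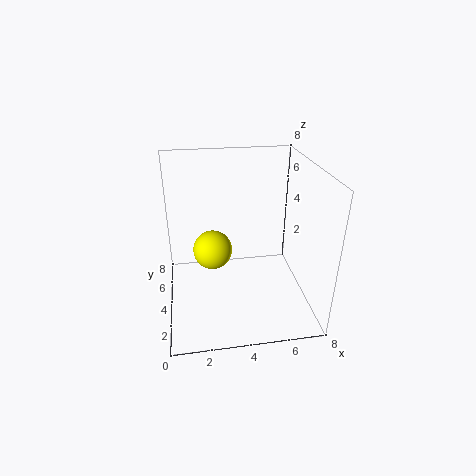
a = 2.5, b = 3, c = 4, col = 'yellow'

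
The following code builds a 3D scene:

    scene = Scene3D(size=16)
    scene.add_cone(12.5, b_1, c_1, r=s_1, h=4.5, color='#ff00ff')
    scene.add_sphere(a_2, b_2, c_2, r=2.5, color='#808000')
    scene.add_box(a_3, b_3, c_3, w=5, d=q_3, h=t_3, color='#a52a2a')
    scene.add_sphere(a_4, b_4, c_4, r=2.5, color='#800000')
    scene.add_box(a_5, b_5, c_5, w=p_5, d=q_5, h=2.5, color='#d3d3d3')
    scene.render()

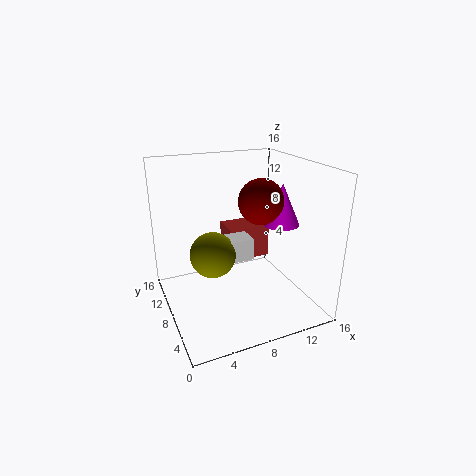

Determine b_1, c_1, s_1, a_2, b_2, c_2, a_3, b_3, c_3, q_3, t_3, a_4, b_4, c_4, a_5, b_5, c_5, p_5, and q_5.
b_1 = 6.5; c_1 = 9.5; s_1 = 2; a_2 = 5; b_2 = 8; c_2 = 6.5; a_3 = 8; b_3 = 10; c_3 = 4; q_3 = 3.5; t_3 = 4; a_4 = 10.5; b_4 = 7.5; c_4 = 12; a_5 = 5; b_5 = 7; c_5 = 5.5; p_5 = 4.5; q_5 = 2.5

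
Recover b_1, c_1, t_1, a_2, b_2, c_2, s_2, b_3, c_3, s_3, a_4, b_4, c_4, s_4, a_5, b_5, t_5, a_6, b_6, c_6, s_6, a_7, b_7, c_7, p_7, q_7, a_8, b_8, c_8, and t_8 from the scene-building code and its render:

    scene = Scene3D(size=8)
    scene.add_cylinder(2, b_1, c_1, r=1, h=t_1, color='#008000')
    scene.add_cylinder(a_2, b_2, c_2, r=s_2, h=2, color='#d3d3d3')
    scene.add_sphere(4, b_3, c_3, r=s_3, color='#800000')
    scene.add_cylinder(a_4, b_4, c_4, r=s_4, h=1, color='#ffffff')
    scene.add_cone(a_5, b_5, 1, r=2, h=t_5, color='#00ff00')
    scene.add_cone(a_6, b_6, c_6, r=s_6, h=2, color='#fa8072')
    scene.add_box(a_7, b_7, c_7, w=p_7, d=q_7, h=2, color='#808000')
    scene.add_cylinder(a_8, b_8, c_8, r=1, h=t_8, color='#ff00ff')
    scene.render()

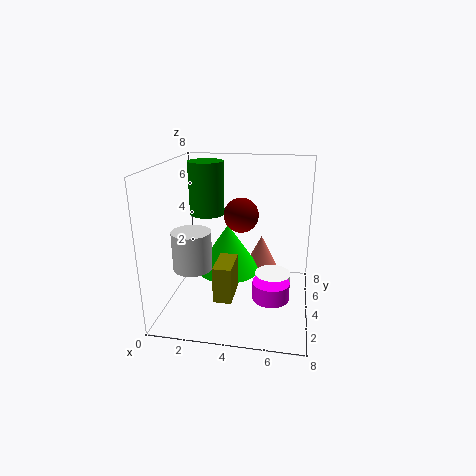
b_1 = 5
c_1 = 5
t_1 = 3
a_2 = 2
b_2 = 2
c_2 = 3
s_2 = 1
b_3 = 5
c_3 = 5
s_3 = 1
a_4 = 6
b_4 = 4
c_4 = 1
s_4 = 1
a_5 = 3
b_5 = 6
t_5 = 3
a_6 = 5
b_6 = 7
c_6 = 1
s_6 = 1
a_7 = 3
b_7 = 2
c_7 = 1
p_7 = 1
q_7 = 2
a_8 = 6
b_8 = 3
c_8 = 1
t_8 = 1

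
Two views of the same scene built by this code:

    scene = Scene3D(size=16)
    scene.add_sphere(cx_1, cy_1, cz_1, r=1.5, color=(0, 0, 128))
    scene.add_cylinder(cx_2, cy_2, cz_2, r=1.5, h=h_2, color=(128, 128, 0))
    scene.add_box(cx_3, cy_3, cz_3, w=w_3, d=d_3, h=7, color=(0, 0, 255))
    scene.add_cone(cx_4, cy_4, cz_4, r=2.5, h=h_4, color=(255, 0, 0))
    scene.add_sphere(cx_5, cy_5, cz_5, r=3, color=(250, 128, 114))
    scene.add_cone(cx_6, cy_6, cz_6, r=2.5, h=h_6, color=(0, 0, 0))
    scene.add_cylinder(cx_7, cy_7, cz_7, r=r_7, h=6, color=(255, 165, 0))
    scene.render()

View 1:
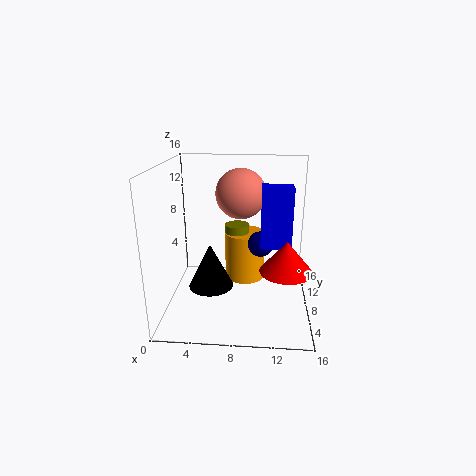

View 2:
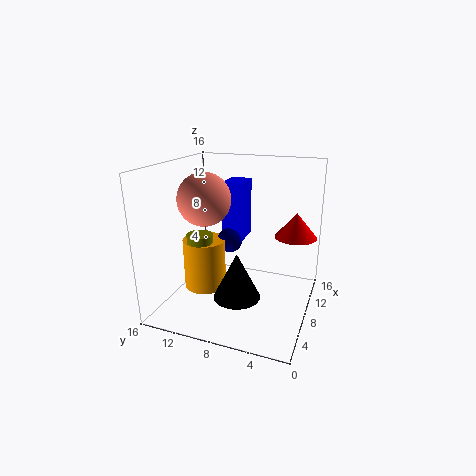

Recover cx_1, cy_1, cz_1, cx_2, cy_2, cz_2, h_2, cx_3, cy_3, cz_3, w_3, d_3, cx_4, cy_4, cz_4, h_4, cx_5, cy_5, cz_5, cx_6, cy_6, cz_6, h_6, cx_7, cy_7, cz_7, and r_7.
cx_1 = 10.5
cy_1 = 10
cz_1 = 6.5
cx_2 = 7.5
cy_2 = 12.5
cz_2 = 5.5
h_2 = 2.5
cx_3 = 10.5
cy_3 = 8.5
cz_3 = 6.5
w_3 = 3.5
d_3 = 2.5
cx_4 = 13
cy_4 = 2.5
cz_4 = 7
h_4 = 3
cx_5 = 8
cy_5 = 12
cz_5 = 12
cx_6 = 5
cy_6 = 7
cz_6 = 2.5
h_6 = 5
cx_7 = 8.5
cy_7 = 12.5
cz_7 = 1
r_7 = 2.5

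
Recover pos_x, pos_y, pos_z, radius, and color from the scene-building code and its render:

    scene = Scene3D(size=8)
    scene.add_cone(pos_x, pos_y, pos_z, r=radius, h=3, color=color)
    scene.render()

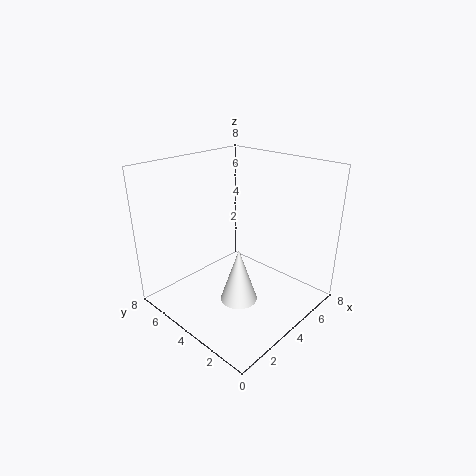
pos_x = 3, pos_y = 3, pos_z = 1, radius = 1, color = 'white'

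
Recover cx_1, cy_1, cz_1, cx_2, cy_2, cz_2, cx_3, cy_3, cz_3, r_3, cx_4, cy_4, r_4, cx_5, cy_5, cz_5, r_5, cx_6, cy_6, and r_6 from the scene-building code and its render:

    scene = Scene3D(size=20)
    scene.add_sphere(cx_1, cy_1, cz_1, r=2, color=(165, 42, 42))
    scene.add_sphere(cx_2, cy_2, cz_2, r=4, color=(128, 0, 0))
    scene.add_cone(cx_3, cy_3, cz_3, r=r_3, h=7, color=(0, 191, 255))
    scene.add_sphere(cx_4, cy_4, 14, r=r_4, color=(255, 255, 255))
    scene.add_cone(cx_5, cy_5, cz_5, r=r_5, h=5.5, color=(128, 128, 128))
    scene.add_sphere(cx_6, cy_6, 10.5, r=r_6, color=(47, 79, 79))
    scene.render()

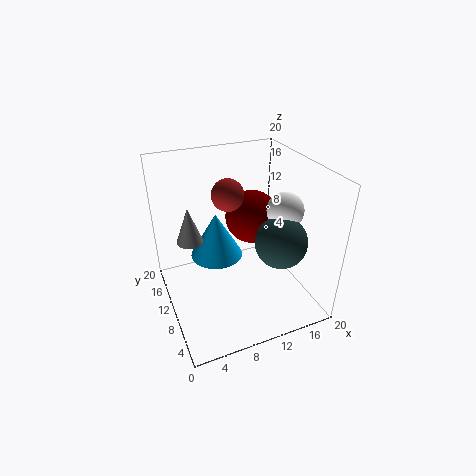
cx_1 = 8, cy_1 = 8.5, cz_1 = 17.5, cx_2 = 14, cy_2 = 14, cz_2 = 10.5, cx_3 = 8.5, cy_3 = 15, cz_3 = 4.5, r_3 = 4, cx_4 = 16, cy_4 = 8, r_4 = 2.5, cx_5 = 4.5, cy_5 = 15.5, cz_5 = 7.5, r_5 = 2, cx_6 = 14.5, cy_6 = 6, r_6 = 3.5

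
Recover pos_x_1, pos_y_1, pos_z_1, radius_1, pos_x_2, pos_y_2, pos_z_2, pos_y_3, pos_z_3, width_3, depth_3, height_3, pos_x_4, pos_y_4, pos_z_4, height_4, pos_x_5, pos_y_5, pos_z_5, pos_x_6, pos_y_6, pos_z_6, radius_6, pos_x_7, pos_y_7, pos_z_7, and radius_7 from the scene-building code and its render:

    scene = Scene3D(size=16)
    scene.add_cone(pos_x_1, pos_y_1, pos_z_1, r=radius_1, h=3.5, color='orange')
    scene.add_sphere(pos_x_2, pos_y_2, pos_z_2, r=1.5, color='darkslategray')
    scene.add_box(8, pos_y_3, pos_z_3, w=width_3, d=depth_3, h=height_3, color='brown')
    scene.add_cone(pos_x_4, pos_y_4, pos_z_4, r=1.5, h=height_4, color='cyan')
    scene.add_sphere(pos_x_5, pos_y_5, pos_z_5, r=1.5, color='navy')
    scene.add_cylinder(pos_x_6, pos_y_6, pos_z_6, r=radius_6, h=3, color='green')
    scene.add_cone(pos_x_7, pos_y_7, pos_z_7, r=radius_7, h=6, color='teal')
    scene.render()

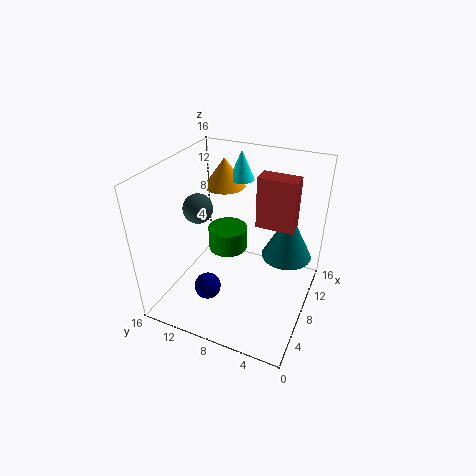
pos_x_1 = 13; pos_y_1 = 12; pos_z_1 = 11.5; radius_1 = 2.5; pos_x_2 = 5; pos_y_2 = 11; pos_z_2 = 12.5; pos_y_3 = 2; pos_z_3 = 10; width_3 = 2; depth_3 = 4; height_3 = 5.5; pos_x_4 = 13.5; pos_y_4 = 10; pos_z_4 = 12.5; height_4 = 3.5; pos_x_5 = 5; pos_y_5 = 10.5; pos_z_5 = 2.5; pos_x_6 = 12.5; pos_y_6 = 11.5; pos_z_6 = 3; radius_6 = 2.5; pos_x_7 = 12.5; pos_y_7 = 3.5; pos_z_7 = 4; radius_7 = 3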